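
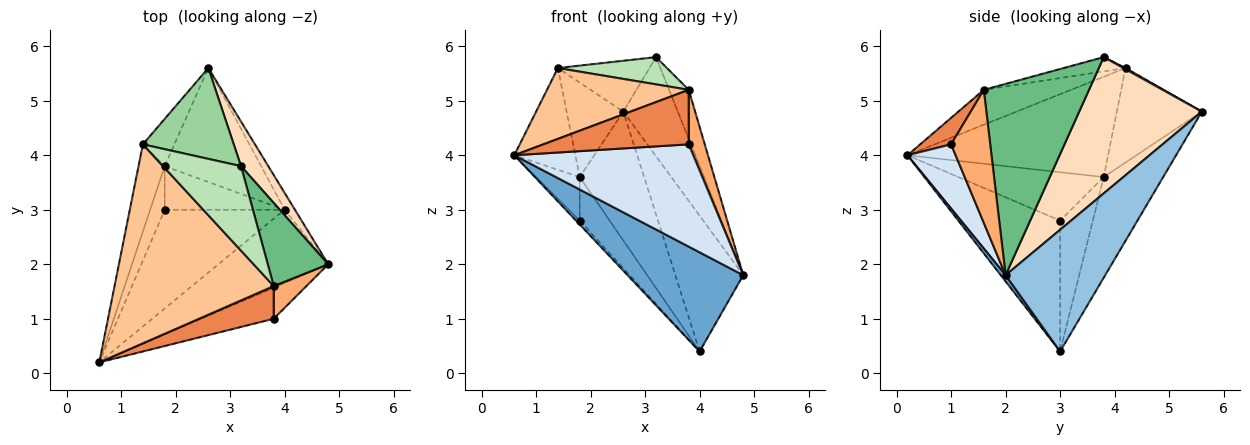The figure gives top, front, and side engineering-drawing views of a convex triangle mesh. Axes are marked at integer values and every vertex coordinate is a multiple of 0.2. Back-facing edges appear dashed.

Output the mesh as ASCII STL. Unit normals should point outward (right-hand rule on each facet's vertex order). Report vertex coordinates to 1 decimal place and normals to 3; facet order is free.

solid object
 facet normal 0.034 -0.804 -0.594
  outer loop
   vertex 4.0 3.0 0.4
   vertex 4.8 2.0 1.8
   vertex 0.6 0.2 4.0
  endloop
 endfacet
 facet normal 0.824 0.562 -0.070
  outer loop
   vertex 4.0 3.0 0.4
   vertex 2.6 5.6 4.8
   vertex 4.8 2.0 1.8
  endloop
 endfacet
 facet normal -0.737 0.026 -0.675
  outer loop
   vertex 1.8 3.0 2.8
   vertex 4.0 3.0 0.4
   vertex 0.6 0.2 4.0
  endloop
 endfacet
 facet normal 0.249 -0.926 -0.282
  outer loop
   vertex 3.8 1.0 4.2
   vertex 0.6 0.2 4.0
   vertex 4.8 2.0 1.8
  endloop
 endfacet
 facet normal 0.179 -0.844 0.506
  outer loop
   vertex 3.8 1.0 4.2
   vertex 3.8 1.6 5.2
   vertex 0.6 0.2 4.0
  endloop
 endfacet
 facet normal 0.902 -0.370 0.222
  outer loop
   vertex 3.8 1.0 4.2
   vertex 4.8 2.0 1.8
   vertex 3.8 1.6 5.2
  endloop
 endfacet
 facet normal -0.202 -0.329 0.923
  outer loop
   vertex 1.4 4.2 5.6
   vertex 0.6 0.2 4.0
   vertex 3.8 1.6 5.2
  endloop
 endfacet
 facet normal 0.899 0.400 0.180
  outer loop
   vertex 3.2 3.8 5.8
   vertex 4.8 2.0 1.8
   vertex 2.6 5.6 4.8
  endloop
 endfacet
 facet normal 0.939 0.175 0.297
  outer loop
   vertex 3.2 3.8 5.8
   vertex 3.8 1.6 5.2
   vertex 4.8 2.0 1.8
  endloop
 endfacet
 facet normal 0.012 0.489 0.872
  outer loop
   vertex 3.2 3.8 5.8
   vertex 2.6 5.6 4.8
   vertex 1.4 4.2 5.6
  endloop
 endfacet
 facet normal -0.171 -0.302 0.938
  outer loop
   vertex 3.2 3.8 5.8
   vertex 1.4 4.2 5.6
   vertex 3.8 1.6 5.2
  endloop
 endfacet
 facet normal -0.569 0.616 -0.545
  outer loop
   vertex 1.8 3.8 3.6
   vertex 2.6 5.6 4.8
   vertex 4.0 3.0 0.4
  endloop
 endfacet
 facet normal -0.611 0.560 -0.560
  outer loop
   vertex 1.8 3.8 3.6
   vertex 4.0 3.0 0.4
   vertex 1.8 3.0 2.8
  endloop
 endfacet
 facet normal -0.802 0.535 -0.267
  outer loop
   vertex 1.8 3.8 3.6
   vertex 1.4 4.2 5.6
   vertex 2.6 5.6 4.8
  endloop
 endfacet
 facet normal -0.921 0.276 -0.276
  outer loop
   vertex 1.8 3.8 3.6
   vertex 1.8 3.0 2.8
   vertex 0.6 0.2 4.0
  endloop
 endfacet
 facet normal -0.928 0.282 -0.242
  outer loop
   vertex 1.8 3.8 3.6
   vertex 0.6 0.2 4.0
   vertex 1.4 4.2 5.6
  endloop
 endfacet
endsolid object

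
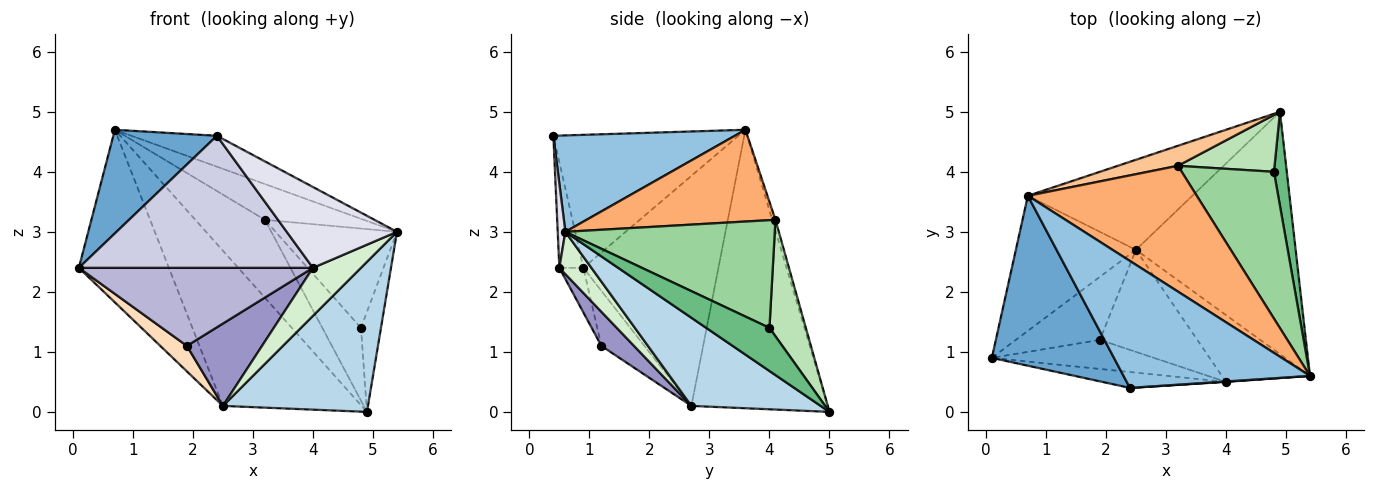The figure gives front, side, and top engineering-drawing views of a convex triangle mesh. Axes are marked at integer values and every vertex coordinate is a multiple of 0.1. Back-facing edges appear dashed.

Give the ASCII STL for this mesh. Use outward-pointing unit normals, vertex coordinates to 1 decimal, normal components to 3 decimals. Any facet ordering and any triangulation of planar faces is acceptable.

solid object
 facet normal -0.681 -0.381 0.625
  outer loop
   vertex 2.4 0.4 4.6
   vertex 0.7 3.6 4.7
   vertex 0.1 0.9 2.4
  endloop
 endfacet
 facet normal 0.449 0.211 0.868
  outer loop
   vertex 2.4 0.4 4.6
   vertex 5.4 0.6 3.0
   vertex 0.7 3.6 4.7
  endloop
 endfacet
 facet normal 0.425 -0.477 -0.770
  outer loop
   vertex 2.5 2.7 0.1
   vertex 4.9 5.0 0.0
   vertex 5.4 0.6 3.0
  endloop
 endfacet
 facet normal -0.763 0.509 -0.398
  outer loop
   vertex 2.5 2.7 0.1
   vertex 0.1 0.9 2.4
   vertex 0.7 3.6 4.7
  endloop
 endfacet
 facet normal -0.648 0.659 -0.382
  outer loop
   vertex 2.5 2.7 0.1
   vertex 0.7 3.6 4.7
   vertex 4.9 5.0 0.0
  endloop
 endfacet
 facet normal 0.463 0.242 0.853
  outer loop
   vertex 3.2 4.1 3.2
   vertex 0.7 3.6 4.7
   vertex 5.4 0.6 3.0
  endloop
 endfacet
 facet normal -0.044 0.968 0.249
  outer loop
   vertex 3.2 4.1 3.2
   vertex 4.9 5.0 0.0
   vertex 0.7 3.6 4.7
  endloop
 endfacet
 facet normal -0.519 -0.321 -0.792
  outer loop
   vertex 1.9 1.2 1.1
   vertex 0.1 0.9 2.4
   vertex 2.5 2.7 0.1
  endloop
 endfacet
 facet normal 0.917 0.290 0.273
  outer loop
   vertex 4.8 4.0 1.4
   vertex 5.4 0.6 3.0
   vertex 4.9 5.0 0.0
  endloop
 endfacet
 facet normal 0.695 0.403 0.595
  outer loop
   vertex 4.8 4.0 1.4
   vertex 3.2 4.1 3.2
   vertex 5.4 0.6 3.0
  endloop
 endfacet
 facet normal 0.596 0.633 0.495
  outer loop
   vertex 4.8 4.0 1.4
   vertex 4.9 5.0 0.0
   vertex 3.2 4.1 3.2
  endloop
 endfacet
 facet normal 0.363 -0.544 -0.757
  outer loop
   vertex 4.0 0.5 2.4
   vertex 2.5 2.7 0.1
   vertex 5.4 0.6 3.0
  endloop
 endfacet
 facet normal 0.263 -0.606 -0.751
  outer loop
   vertex 4.0 0.5 2.4
   vertex 1.9 1.2 1.1
   vertex 2.5 2.7 0.1
  endloop
 endfacet
 facet normal -0.096 -0.933 -0.348
  outer loop
   vertex 4.0 0.5 2.4
   vertex 0.1 0.9 2.4
   vertex 1.9 1.2 1.1
  endloop
 endfacet
 facet normal -0.101 -0.988 -0.119
  outer loop
   vertex 4.0 0.5 2.4
   vertex 2.4 0.4 4.6
   vertex 0.1 0.9 2.4
  endloop
 endfacet
 facet normal 0.069 -0.998 0.005
  outer loop
   vertex 4.0 0.5 2.4
   vertex 5.4 0.6 3.0
   vertex 2.4 0.4 4.6
  endloop
 endfacet
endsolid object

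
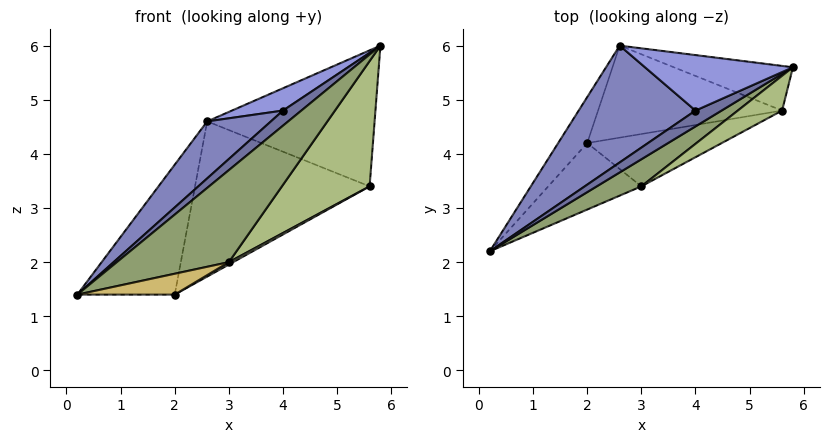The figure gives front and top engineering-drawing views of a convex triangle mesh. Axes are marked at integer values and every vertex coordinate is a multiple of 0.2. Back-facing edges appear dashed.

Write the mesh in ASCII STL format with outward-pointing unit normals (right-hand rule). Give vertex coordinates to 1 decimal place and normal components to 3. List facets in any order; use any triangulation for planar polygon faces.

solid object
 facet normal -0.174 -0.679 0.714
  outer loop
   vertex 4.0 4.8 4.8
   vertex 0.2 2.2 1.4
   vertex 5.8 5.6 6.0
  endloop
 endfacet
 facet normal -0.450 -0.391 0.803
  outer loop
   vertex 4.0 4.8 4.8
   vertex 2.6 6.0 4.6
   vertex 0.2 2.2 1.4
  endloop
 endfacet
 facet normal -0.412 -0.340 0.845
  outer loop
   vertex 4.0 4.8 4.8
   vertex 5.8 5.6 6.0
   vertex 2.6 6.0 4.6
  endloop
 endfacet
 facet normal 0.247 0.921 -0.302
  outer loop
   vertex 5.6 4.8 3.4
   vertex 2.6 6.0 4.6
   vertex 5.8 5.6 6.0
  endloop
 endfacet
 facet normal 0.331 -0.905 0.266
  outer loop
   vertex 3.0 3.4 2.0
   vertex 5.8 5.6 6.0
   vertex 0.2 2.2 1.4
  endloop
 endfacet
 facet normal 0.351 -0.902 0.251
  outer loop
   vertex 3.0 3.4 2.0
   vertex 5.6 4.8 3.4
   vertex 5.8 5.6 6.0
  endloop
 endfacet
 facet normal 0.139 0.852 -0.505
  outer loop
   vertex 2.0 4.2 1.4
   vertex 2.6 6.0 4.6
   vertex 5.6 4.8 3.4
  endloop
 endfacet
 facet normal 0.490 -0.040 -0.871
  outer loop
   vertex 2.0 4.2 1.4
   vertex 5.6 4.8 3.4
   vertex 3.0 3.4 2.0
  endloop
 endfacet
 facet normal -0.723 0.651 -0.231
  outer loop
   vertex 2.0 4.2 1.4
   vertex 0.2 2.2 1.4
   vertex 2.6 6.0 4.6
  endloop
 endfacet
 facet normal 0.316 -0.284 -0.905
  outer loop
   vertex 2.0 4.2 1.4
   vertex 3.0 3.4 2.0
   vertex 0.2 2.2 1.4
  endloop
 endfacet
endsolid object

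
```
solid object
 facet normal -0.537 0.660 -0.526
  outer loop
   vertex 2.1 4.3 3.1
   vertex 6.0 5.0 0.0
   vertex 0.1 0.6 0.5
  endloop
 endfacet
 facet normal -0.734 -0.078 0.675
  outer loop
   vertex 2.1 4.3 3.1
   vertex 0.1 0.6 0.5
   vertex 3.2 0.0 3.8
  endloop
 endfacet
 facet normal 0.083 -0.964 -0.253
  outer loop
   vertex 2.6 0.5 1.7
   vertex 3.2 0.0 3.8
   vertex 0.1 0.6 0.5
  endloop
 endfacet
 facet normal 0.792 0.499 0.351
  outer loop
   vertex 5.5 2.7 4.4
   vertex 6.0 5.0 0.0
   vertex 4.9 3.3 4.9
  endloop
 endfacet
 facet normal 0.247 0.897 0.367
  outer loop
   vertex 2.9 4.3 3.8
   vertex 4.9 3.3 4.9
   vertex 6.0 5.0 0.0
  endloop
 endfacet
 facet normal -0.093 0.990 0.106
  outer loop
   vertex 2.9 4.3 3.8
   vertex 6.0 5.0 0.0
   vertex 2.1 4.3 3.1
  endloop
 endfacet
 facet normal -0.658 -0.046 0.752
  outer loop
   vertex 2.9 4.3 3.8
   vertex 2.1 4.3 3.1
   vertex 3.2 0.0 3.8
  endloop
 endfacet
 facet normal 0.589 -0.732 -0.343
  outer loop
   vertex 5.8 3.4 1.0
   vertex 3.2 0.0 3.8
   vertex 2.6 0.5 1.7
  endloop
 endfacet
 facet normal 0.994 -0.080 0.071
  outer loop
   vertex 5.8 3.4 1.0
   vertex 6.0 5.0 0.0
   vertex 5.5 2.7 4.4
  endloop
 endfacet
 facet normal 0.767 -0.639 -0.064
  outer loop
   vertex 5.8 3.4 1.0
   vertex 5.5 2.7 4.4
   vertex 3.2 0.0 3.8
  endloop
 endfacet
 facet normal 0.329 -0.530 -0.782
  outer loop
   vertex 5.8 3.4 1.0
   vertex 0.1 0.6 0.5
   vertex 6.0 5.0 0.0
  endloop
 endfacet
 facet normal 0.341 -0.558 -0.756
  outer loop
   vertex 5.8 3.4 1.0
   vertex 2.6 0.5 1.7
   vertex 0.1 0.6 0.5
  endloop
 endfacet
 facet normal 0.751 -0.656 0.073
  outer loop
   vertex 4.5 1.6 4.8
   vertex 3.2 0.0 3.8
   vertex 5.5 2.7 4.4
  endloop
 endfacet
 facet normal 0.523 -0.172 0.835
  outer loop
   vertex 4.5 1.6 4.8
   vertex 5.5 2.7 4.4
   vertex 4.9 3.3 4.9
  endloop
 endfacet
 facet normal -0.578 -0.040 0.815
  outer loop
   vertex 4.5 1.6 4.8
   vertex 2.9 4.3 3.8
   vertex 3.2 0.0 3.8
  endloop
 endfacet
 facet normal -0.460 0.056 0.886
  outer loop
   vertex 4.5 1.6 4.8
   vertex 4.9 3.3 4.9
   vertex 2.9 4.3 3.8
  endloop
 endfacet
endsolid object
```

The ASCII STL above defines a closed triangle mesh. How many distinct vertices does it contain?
10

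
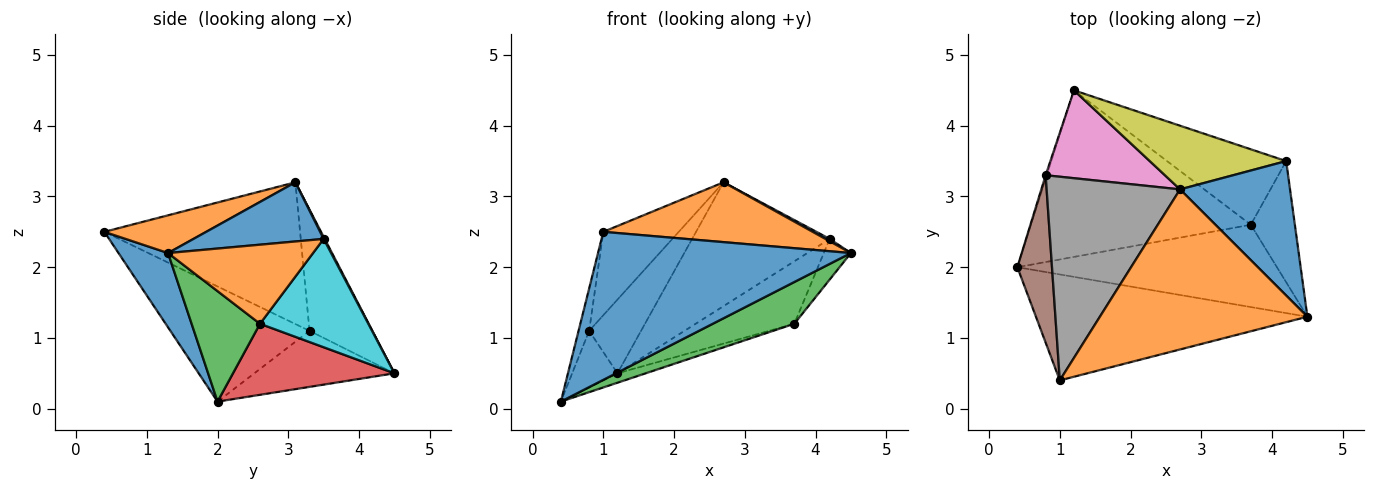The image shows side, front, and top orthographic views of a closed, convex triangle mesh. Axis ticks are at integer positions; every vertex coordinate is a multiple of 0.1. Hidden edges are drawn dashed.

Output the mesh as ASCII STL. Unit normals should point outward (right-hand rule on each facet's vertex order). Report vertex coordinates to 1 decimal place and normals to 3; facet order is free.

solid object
 facet normal 0.157 -0.803 -0.575
  outer loop
   vertex 1.0 0.4 2.5
   vertex 0.4 2.0 0.1
   vertex 4.5 1.3 2.2
  endloop
 endfacet
 facet normal 0.168 -0.345 0.923
  outer loop
   vertex 2.7 3.1 3.2
   vertex 1.0 0.4 2.5
   vertex 4.5 1.3 2.2
  endloop
 endfacet
 facet normal 0.355 -0.423 -0.834
  outer loop
   vertex 3.7 2.6 1.2
   vertex 4.5 1.3 2.2
   vertex 0.4 2.0 0.1
  endloop
 endfacet
 facet normal 0.307 0.054 -0.950
  outer loop
   vertex 3.7 2.6 1.2
   vertex 0.4 2.0 0.1
   vertex 1.2 4.5 0.5
  endloop
 endfacet
 facet normal -0.951 0.308 -0.019
  outer loop
   vertex 0.8 3.3 1.1
   vertex 1.2 4.5 0.5
   vertex 0.4 2.0 0.1
  endloop
 endfacet
 facet normal -0.955 0.073 0.287
  outer loop
   vertex 0.8 3.3 1.1
   vertex 0.4 2.0 0.1
   vertex 1.0 0.4 2.5
  endloop
 endfacet
 facet normal -0.615 0.507 0.604
  outer loop
   vertex 0.8 3.3 1.1
   vertex 2.7 3.1 3.2
   vertex 1.2 4.5 0.5
  endloop
 endfacet
 facet normal -0.701 0.270 0.660
  outer loop
   vertex 0.8 3.3 1.1
   vertex 1.0 0.4 2.5
   vertex 2.7 3.1 3.2
  endloop
 endfacet
 facet normal 0.007 0.889 0.457
  outer loop
   vertex 4.2 3.5 2.4
   vertex 1.2 4.5 0.5
   vertex 2.7 3.1 3.2
  endloop
 endfacet
 facet normal 0.574 0.522 -0.631
  outer loop
   vertex 4.2 3.5 2.4
   vertex 3.7 2.6 1.2
   vertex 1.2 4.5 0.5
  endloop
 endfacet
 facet normal 0.474 -0.015 0.881
  outer loop
   vertex 4.2 3.5 2.4
   vertex 2.7 3.1 3.2
   vertex 4.5 1.3 2.2
  endloop
 endfacet
 facet normal 0.862 0.161 -0.480
  outer loop
   vertex 4.2 3.5 2.4
   vertex 4.5 1.3 2.2
   vertex 3.7 2.6 1.2
  endloop
 endfacet
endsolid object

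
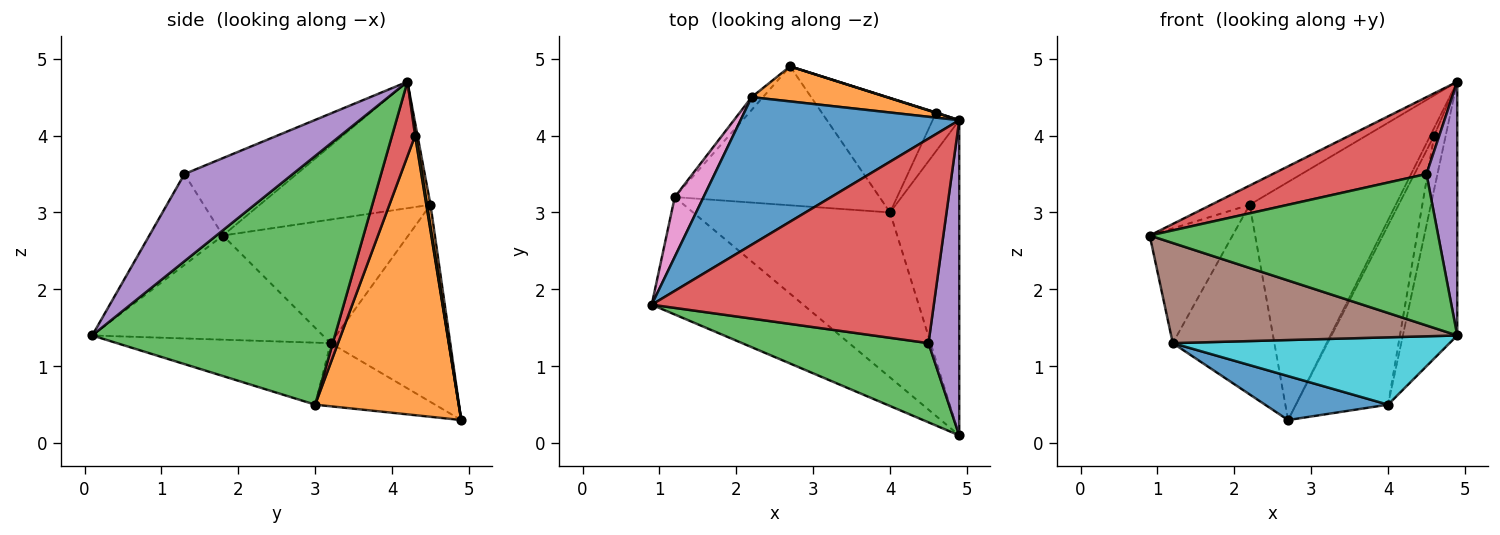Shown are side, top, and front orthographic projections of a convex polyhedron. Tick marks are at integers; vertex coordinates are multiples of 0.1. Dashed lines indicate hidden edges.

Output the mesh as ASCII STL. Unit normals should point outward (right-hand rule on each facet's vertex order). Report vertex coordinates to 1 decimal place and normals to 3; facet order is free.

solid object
 facet normal -0.497 0.112 0.860
  outer loop
   vertex 2.2 4.5 3.1
   vertex 0.9 1.8 2.7
   vertex 4.9 4.2 4.7
  endloop
 endfacet
 facet normal 0.024 0.989 0.146
  outer loop
   vertex 2.2 4.5 3.1
   vertex 4.9 4.2 4.7
   vertex 2.7 4.9 0.3
  endloop
 endfacet
 facet normal -0.220 -0.864 0.452
  outer loop
   vertex 4.5 1.3 3.5
   vertex 0.9 1.8 2.7
   vertex 4.9 0.1 1.4
  endloop
 endfacet
 facet normal -0.249 -0.341 0.907
  outer loop
   vertex 4.5 1.3 3.5
   vertex 4.9 4.2 4.7
   vertex 0.9 1.8 2.7
  endloop
 endfacet
 facet normal 0.911 -0.259 0.321
  outer loop
   vertex 4.5 1.3 3.5
   vertex 4.9 0.1 1.4
   vertex 4.9 4.2 4.7
  endloop
 endfacet
 facet normal -0.463 -0.575 -0.674
  outer loop
   vertex 1.2 3.2 1.3
   vertex 4.9 0.1 1.4
   vertex 0.9 1.8 2.7
  endloop
 endfacet
 facet normal -0.893 0.399 0.208
  outer loop
   vertex 1.2 3.2 1.3
   vertex 0.9 1.8 2.7
   vertex 2.2 4.5 3.1
  endloop
 endfacet
 facet normal -0.762 0.646 -0.044
  outer loop
   vertex 1.2 3.2 1.3
   vertex 2.2 4.5 3.1
   vertex 2.7 4.9 0.3
  endloop
 endfacet
 facet normal 0.221 0.974 0.044
  outer loop
   vertex 4.6 4.3 4.0
   vertex 2.7 4.9 0.3
   vertex 4.9 4.2 4.7
  endloop
 endfacet
 facet normal -0.280 -0.363 -0.889
  outer loop
   vertex 4.0 3.0 0.5
   vertex 4.9 0.1 1.4
   vertex 1.2 3.2 1.3
  endloop
 endfacet
 facet normal -0.282 -0.289 -0.915
  outer loop
   vertex 4.0 3.0 0.5
   vertex 1.2 3.2 1.3
   vertex 2.7 4.9 0.3
  endloop
 endfacet
 facet normal 0.796 0.510 -0.326
  outer loop
   vertex 4.0 3.0 0.5
   vertex 2.7 4.9 0.3
   vertex 4.6 4.3 4.0
  endloop
 endfacet
 facet normal 0.942 0.211 -0.262
  outer loop
   vertex 4.0 3.0 0.5
   vertex 4.9 4.2 4.7
   vertex 4.9 0.1 1.4
  endloop
 endfacet
 facet normal 0.852 0.426 -0.304
  outer loop
   vertex 4.0 3.0 0.5
   vertex 4.6 4.3 4.0
   vertex 4.9 4.2 4.7
  endloop
 endfacet
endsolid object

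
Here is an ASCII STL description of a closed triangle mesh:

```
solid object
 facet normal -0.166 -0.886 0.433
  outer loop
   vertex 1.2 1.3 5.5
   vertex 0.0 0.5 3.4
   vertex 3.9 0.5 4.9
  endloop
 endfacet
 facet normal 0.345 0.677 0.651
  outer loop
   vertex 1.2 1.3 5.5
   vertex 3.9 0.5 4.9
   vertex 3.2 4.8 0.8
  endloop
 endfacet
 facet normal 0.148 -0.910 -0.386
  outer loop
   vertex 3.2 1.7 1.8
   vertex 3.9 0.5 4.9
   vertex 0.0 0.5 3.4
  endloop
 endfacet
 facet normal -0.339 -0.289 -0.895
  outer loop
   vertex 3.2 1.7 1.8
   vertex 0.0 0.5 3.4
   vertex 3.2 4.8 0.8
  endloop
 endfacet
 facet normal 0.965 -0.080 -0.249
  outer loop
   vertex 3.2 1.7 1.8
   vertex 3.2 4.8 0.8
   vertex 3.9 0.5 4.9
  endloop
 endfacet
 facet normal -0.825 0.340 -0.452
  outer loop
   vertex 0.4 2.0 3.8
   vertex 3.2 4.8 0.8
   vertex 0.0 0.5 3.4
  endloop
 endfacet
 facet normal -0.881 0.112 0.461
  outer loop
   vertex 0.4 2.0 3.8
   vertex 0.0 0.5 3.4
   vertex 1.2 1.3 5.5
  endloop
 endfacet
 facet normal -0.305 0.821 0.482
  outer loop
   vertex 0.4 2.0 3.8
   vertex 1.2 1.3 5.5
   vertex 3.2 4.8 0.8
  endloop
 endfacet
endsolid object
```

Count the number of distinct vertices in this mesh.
6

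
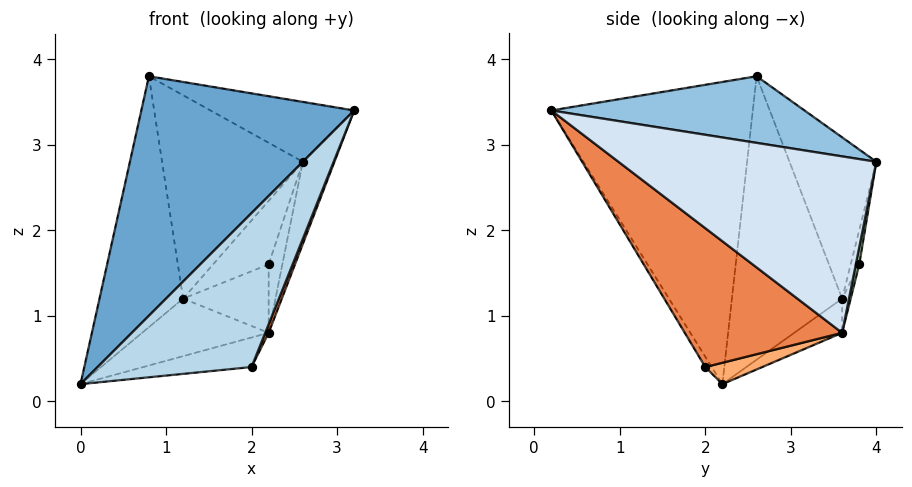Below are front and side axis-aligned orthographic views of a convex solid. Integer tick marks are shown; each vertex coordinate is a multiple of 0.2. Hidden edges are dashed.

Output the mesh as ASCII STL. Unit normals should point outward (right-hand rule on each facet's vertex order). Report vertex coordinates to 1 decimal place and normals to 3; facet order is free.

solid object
 facet normal -0.669 -0.707 0.227
  outer loop
   vertex 0.8 2.6 3.8
   vertex 0.0 2.2 0.2
   vertex 3.2 0.2 3.4
  endloop
 endfacet
 facet normal 0.352 0.200 0.914
  outer loop
   vertex 0.8 2.6 3.8
   vertex 3.2 0.2 3.4
   vertex 2.6 4.0 2.8
  endloop
 endfacet
 facet normal -0.036 -0.863 -0.504
  outer loop
   vertex 2.0 2.0 0.4
   vertex 3.2 0.2 3.4
   vertex 0.0 2.2 0.2
  endloop
 endfacet
 facet normal 0.969 0.119 -0.217
  outer loop
   vertex 2.2 3.6 0.8
   vertex 2.6 4.0 2.8
   vertex 3.2 0.2 3.4
  endloop
 endfacet
 facet normal 0.924 -0.020 -0.382
  outer loop
   vertex 2.2 3.6 0.8
   vertex 3.2 0.2 3.4
   vertex 2.0 2.0 0.4
  endloop
 endfacet
 facet normal 0.119 0.227 -0.967
  outer loop
   vertex 2.2 3.6 0.8
   vertex 2.0 2.0 0.4
   vertex 0.0 2.2 0.2
  endloop
 endfacet
 facet normal -0.510 0.826 0.239
  outer loop
   vertex 1.2 3.6 1.2
   vertex 0.8 2.6 3.8
   vertex 2.6 4.0 2.8
  endloop
 endfacet
 facet normal -0.265 0.700 -0.663
  outer loop
   vertex 1.2 3.6 1.2
   vertex 2.2 3.6 0.8
   vertex 0.0 2.2 0.2
  endloop
 endfacet
 facet normal -0.792 0.601 0.109
  outer loop
   vertex 1.2 3.6 1.2
   vertex 0.0 2.2 0.2
   vertex 0.8 2.6 3.8
  endloop
 endfacet
 facet normal 0.236 0.943 -0.236
  outer loop
   vertex 2.2 3.8 1.6
   vertex 2.6 4.0 2.8
   vertex 2.2 3.6 0.8
  endloop
 endfacet
 facet normal -0.151 0.982 -0.113
  outer loop
   vertex 2.2 3.8 1.6
   vertex 1.2 3.6 1.2
   vertex 2.6 4.0 2.8
  endloop
 endfacet
 facet normal -0.097 0.966 -0.241
  outer loop
   vertex 2.2 3.8 1.6
   vertex 2.2 3.6 0.8
   vertex 1.2 3.6 1.2
  endloop
 endfacet
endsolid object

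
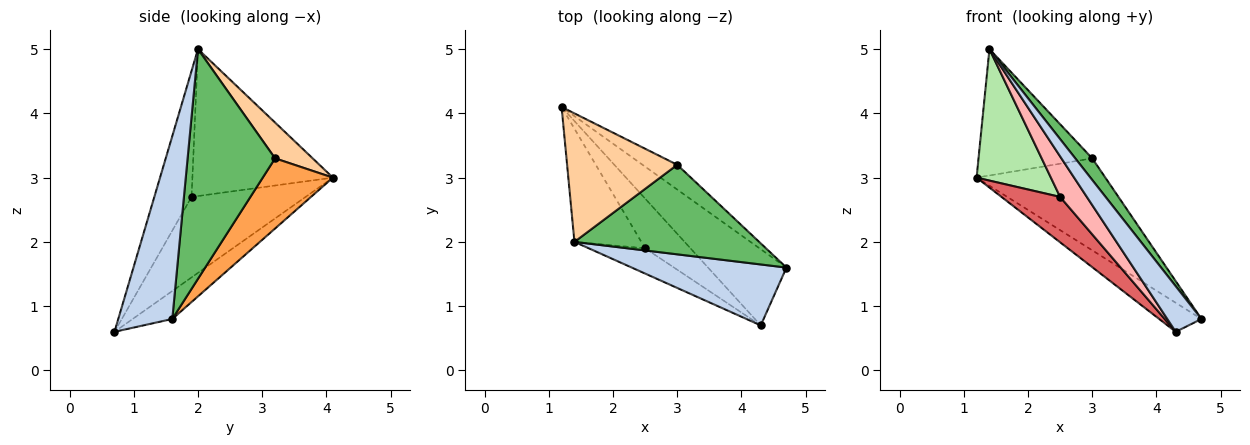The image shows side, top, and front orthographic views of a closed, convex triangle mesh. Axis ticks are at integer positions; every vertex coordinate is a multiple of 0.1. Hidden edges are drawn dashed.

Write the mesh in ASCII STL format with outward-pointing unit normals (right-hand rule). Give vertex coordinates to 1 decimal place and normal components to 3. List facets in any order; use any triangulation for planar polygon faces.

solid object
 facet normal -0.316 0.338 -0.887
  outer loop
   vertex 4.3 0.7 0.6
   vertex 1.2 4.1 3.0
   vertex 4.7 1.6 0.8
  endloop
 endfacet
 facet normal 0.688 -0.435 0.582
  outer loop
   vertex 4.3 0.7 0.6
   vertex 4.7 1.6 0.8
   vertex 1.4 2.0 5.0
  endloop
 endfacet
 facet normal 0.466 0.855 -0.230
  outer loop
   vertex 3.0 3.2 3.3
   vertex 4.7 1.6 0.8
   vertex 1.2 4.1 3.0
  endloop
 endfacet
 facet normal 0.226 0.683 0.695
  outer loop
   vertex 3.0 3.2 3.3
   vertex 1.2 4.1 3.0
   vertex 1.4 2.0 5.0
  endloop
 endfacet
 facet normal 0.771 -0.150 0.620
  outer loop
   vertex 3.0 3.2 3.3
   vertex 1.4 2.0 5.0
   vertex 4.7 1.6 0.8
  endloop
 endfacet
 facet normal -0.820 -0.434 -0.373
  outer loop
   vertex 2.5 1.9 2.7
   vertex 1.4 2.0 5.0
   vertex 1.2 4.1 3.0
  endloop
 endfacet
 facet normal -0.795 -0.409 -0.448
  outer loop
   vertex 2.5 1.9 2.7
   vertex 1.2 4.1 3.0
   vertex 4.3 0.7 0.6
  endloop
 endfacet
 facet normal -0.764 -0.548 -0.341
  outer loop
   vertex 2.5 1.9 2.7
   vertex 4.3 0.7 0.6
   vertex 1.4 2.0 5.0
  endloop
 endfacet
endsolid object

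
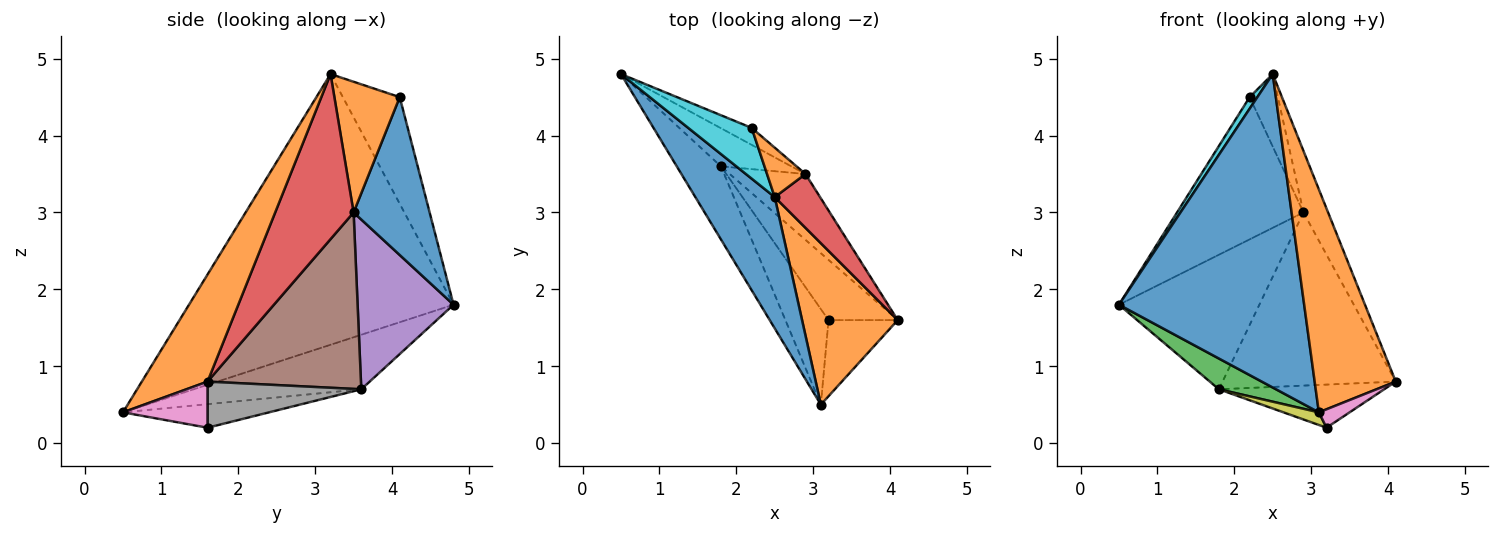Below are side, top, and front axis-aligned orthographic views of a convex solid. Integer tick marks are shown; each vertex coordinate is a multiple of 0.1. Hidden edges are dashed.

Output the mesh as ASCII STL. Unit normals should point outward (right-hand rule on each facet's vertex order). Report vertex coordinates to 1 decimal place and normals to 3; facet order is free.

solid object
 facet normal -0.797 -0.558 0.234
  outer loop
   vertex 2.5 3.2 4.8
   vertex 0.5 4.8 1.8
   vertex 3.1 0.5 0.4
  endloop
 endfacet
 facet normal 0.549 -0.677 0.490
  outer loop
   vertex 2.5 3.2 4.8
   vertex 3.1 0.5 0.4
   vertex 4.1 1.6 0.8
  endloop
 endfacet
 facet normal -0.751 -0.256 -0.608
  outer loop
   vertex 1.8 3.6 0.7
   vertex 3.1 0.5 0.4
   vertex 0.5 4.8 1.8
  endloop
 endfacet
 facet normal 0.923 0.290 0.253
  outer loop
   vertex 2.9 3.5 3.0
   vertex 2.5 3.2 4.8
   vertex 4.1 1.6 0.8
  endloop
 endfacet
 facet normal 0.549 0.804 -0.228
  outer loop
   vertex 2.9 3.5 3.0
   vertex 1.8 3.6 0.7
   vertex 0.5 4.8 1.8
  endloop
 endfacet
 facet normal 0.638 0.720 -0.274
  outer loop
   vertex 2.9 3.5 3.0
   vertex 4.1 1.6 0.8
   vertex 1.8 3.6 0.7
  endloop
 endfacet
 facet normal 0.544 -0.198 -0.816
  outer loop
   vertex 3.2 1.6 0.2
   vertex 4.1 1.6 0.8
   vertex 3.1 0.5 0.4
  endloop
 endfacet
 facet normal 0.476 0.512 -0.715
  outer loop
   vertex 3.2 1.6 0.2
   vertex 1.8 3.6 0.7
   vertex 4.1 1.6 0.8
  endloop
 endfacet
 facet normal -0.476 -0.115 -0.872
  outer loop
   vertex 3.2 1.6 0.2
   vertex 3.1 0.5 0.4
   vertex 1.8 3.6 0.7
  endloop
 endfacet
 facet normal -0.854 -0.115 0.508
  outer loop
   vertex 2.2 4.1 4.5
   vertex 0.5 4.8 1.8
   vertex 2.5 3.2 4.8
  endloop
 endfacet
 facet normal 0.513 0.853 -0.102
  outer loop
   vertex 2.2 4.1 4.5
   vertex 2.9 3.5 3.0
   vertex 0.5 4.8 1.8
  endloop
 endfacet
 facet normal 0.886 0.382 0.261
  outer loop
   vertex 2.2 4.1 4.5
   vertex 2.5 3.2 4.8
   vertex 2.9 3.5 3.0
  endloop
 endfacet
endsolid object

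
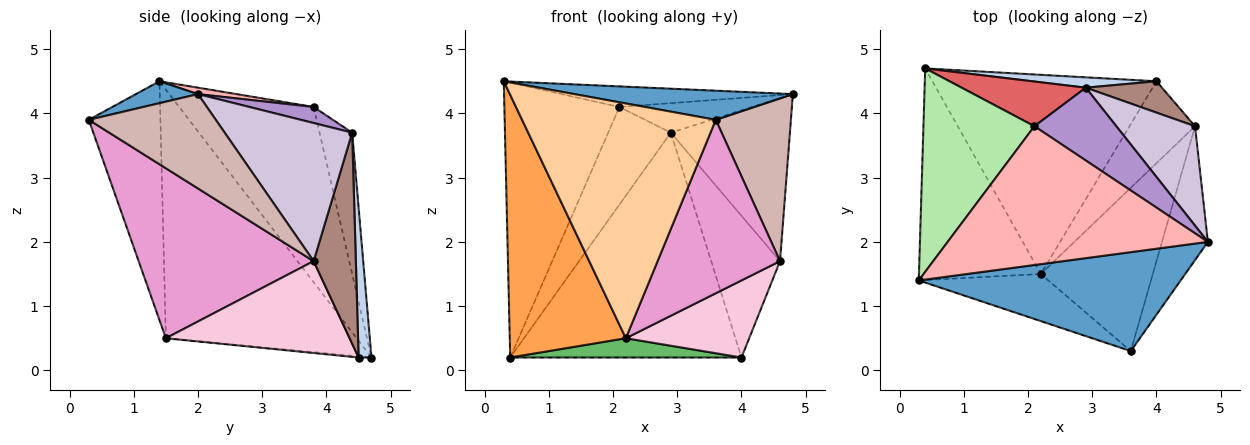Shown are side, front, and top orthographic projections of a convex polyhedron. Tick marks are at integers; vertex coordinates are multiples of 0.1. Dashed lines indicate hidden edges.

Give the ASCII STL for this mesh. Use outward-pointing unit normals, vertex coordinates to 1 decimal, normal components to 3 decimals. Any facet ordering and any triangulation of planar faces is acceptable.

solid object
 facet normal 0.080 -0.281 0.956
  outer loop
   vertex 3.6 0.3 3.9
   vertex 4.8 2.0 4.3
   vertex 0.3 1.4 4.5
  endloop
 endfacet
 facet normal 0.055 0.997 0.046
  outer loop
   vertex 2.9 4.4 3.7
   vertex 4.0 4.5 0.2
   vertex 0.4 4.7 0.2
  endloop
 endfacet
 facet normal -0.788 -0.479 -0.386
  outer loop
   vertex 2.2 1.5 0.5
   vertex 0.3 1.4 4.5
   vertex 0.4 4.7 0.2
  endloop
 endfacet
 facet normal -0.341 -0.922 -0.185
  outer loop
   vertex 2.2 1.5 0.5
   vertex 3.6 0.3 3.9
   vertex 0.3 1.4 4.5
  endloop
 endfacet
 facet normal -0.005 -0.096 -0.995
  outer loop
   vertex 2.2 1.5 0.5
   vertex 0.4 4.7 0.2
   vertex 4.0 4.5 0.2
  endloop
 endfacet
 facet normal -0.685 0.586 0.434
  outer loop
   vertex 2.1 3.8 4.1
   vertex 0.4 4.7 0.2
   vertex 0.3 1.4 4.5
  endloop
 endfacet
 facet normal -0.428 0.822 0.376
  outer loop
   vertex 2.1 3.8 4.1
   vertex 2.9 4.4 3.7
   vertex 0.4 4.7 0.2
  endloop
 endfacet
 facet normal 0.024 0.147 0.989
  outer loop
   vertex 2.1 3.8 4.1
   vertex 0.3 1.4 4.5
   vertex 4.8 2.0 4.3
  endloop
 endfacet
 facet normal 0.179 0.370 0.912
  outer loop
   vertex 2.1 3.8 4.1
   vertex 4.8 2.0 4.3
   vertex 2.9 4.4 3.7
  endloop
 endfacet
 facet normal 0.675 0.630 0.384
  outer loop
   vertex 4.6 3.8 1.7
   vertex 2.9 4.4 3.7
   vertex 4.8 2.0 4.3
  endloop
 endfacet
 facet normal 0.514 0.838 0.185
  outer loop
   vertex 4.6 3.8 1.7
   vertex 4.0 4.5 0.2
   vertex 2.9 4.4 3.7
  endloop
 endfacet
 facet normal 0.794 -0.470 -0.386
  outer loop
   vertex 4.6 3.8 1.7
   vertex 4.8 2.0 4.3
   vertex 3.6 0.3 3.9
  endloop
 endfacet
 facet normal 0.721 -0.505 -0.475
  outer loop
   vertex 4.6 3.8 1.7
   vertex 3.6 0.3 3.9
   vertex 2.2 1.5 0.5
  endloop
 endfacet
 facet normal 0.714 -0.480 -0.510
  outer loop
   vertex 4.6 3.8 1.7
   vertex 2.2 1.5 0.5
   vertex 4.0 4.5 0.2
  endloop
 endfacet
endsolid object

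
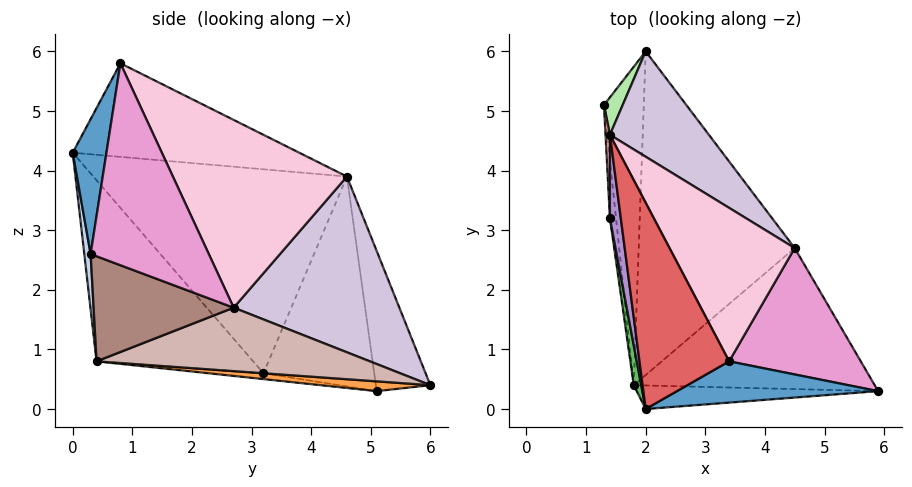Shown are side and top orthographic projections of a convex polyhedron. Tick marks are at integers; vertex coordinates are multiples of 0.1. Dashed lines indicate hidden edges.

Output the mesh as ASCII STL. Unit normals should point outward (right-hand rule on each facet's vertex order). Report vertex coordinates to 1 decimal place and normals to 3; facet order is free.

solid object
 facet normal 0.205 -0.930 0.305
  outer loop
   vertex 3.4 0.8 5.8
   vertex 2.0 0.0 4.3
   vertex 5.9 0.3 2.6
  endloop
 endfacet
 facet normal 0.026 -0.993 -0.115
  outer loop
   vertex 1.8 0.4 0.8
   vertex 5.9 0.3 2.6
   vertex 2.0 0.0 4.3
  endloop
 endfacet
 facet normal 0.238 -0.078 -0.968
  outer loop
   vertex 2.0 6.0 0.4
   vertex 1.8 0.4 0.8
   vertex 1.3 5.1 0.3
  endloop
 endfacet
 facet normal -0.684 -0.149 -0.714
  outer loop
   vertex 1.4 3.2 0.6
   vertex 1.3 5.1 0.3
   vertex 1.8 0.4 0.8
  endloop
 endfacet
 facet normal -0.990 -0.138 0.041
  outer loop
   vertex 1.4 3.2 0.6
   vertex 1.8 0.4 0.8
   vertex 2.0 0.0 4.3
  endloop
 endfacet
 facet normal -0.791 0.603 0.106
  outer loop
   vertex 1.4 4.6 3.9
   vertex 2.0 6.0 0.4
   vertex 1.3 5.1 0.3
  endloop
 endfacet
 facet normal -0.722 -0.034 0.692
  outer loop
   vertex 1.4 4.6 3.9
   vertex 2.0 0.0 4.3
   vertex 3.4 0.8 5.8
  endloop
 endfacet
 facet normal -0.999 -0.049 0.021
  outer loop
   vertex 1.4 4.6 3.9
   vertex 1.3 5.1 0.3
   vertex 1.4 3.2 0.6
  endloop
 endfacet
 facet normal -0.991 -0.125 0.053
  outer loop
   vertex 1.4 4.6 3.9
   vertex 1.4 3.2 0.6
   vertex 2.0 0.0 4.3
  endloop
 endfacet
 facet normal 0.663 0.649 0.373
  outer loop
   vertex 4.5 2.7 1.7
   vertex 2.0 6.0 0.4
   vertex 1.4 4.6 3.9
  endloop
 endfacet
 facet normal 0.397 -0.110 -0.911
  outer loop
   vertex 4.5 2.7 1.7
   vertex 5.9 0.3 2.6
   vertex 1.8 0.4 0.8
  endloop
 endfacet
 facet normal 0.375 -0.079 -0.923
  outer loop
   vertex 4.5 2.7 1.7
   vertex 1.8 0.4 0.8
   vertex 2.0 6.0 0.4
  endloop
 endfacet
 facet normal 0.688 0.570 0.449
  outer loop
   vertex 4.5 2.7 1.7
   vertex 3.4 0.8 5.8
   vertex 5.9 0.3 2.6
  endloop
 endfacet
 facet normal 0.677 0.582 0.451
  outer loop
   vertex 4.5 2.7 1.7
   vertex 1.4 4.6 3.9
   vertex 3.4 0.8 5.8
  endloop
 endfacet
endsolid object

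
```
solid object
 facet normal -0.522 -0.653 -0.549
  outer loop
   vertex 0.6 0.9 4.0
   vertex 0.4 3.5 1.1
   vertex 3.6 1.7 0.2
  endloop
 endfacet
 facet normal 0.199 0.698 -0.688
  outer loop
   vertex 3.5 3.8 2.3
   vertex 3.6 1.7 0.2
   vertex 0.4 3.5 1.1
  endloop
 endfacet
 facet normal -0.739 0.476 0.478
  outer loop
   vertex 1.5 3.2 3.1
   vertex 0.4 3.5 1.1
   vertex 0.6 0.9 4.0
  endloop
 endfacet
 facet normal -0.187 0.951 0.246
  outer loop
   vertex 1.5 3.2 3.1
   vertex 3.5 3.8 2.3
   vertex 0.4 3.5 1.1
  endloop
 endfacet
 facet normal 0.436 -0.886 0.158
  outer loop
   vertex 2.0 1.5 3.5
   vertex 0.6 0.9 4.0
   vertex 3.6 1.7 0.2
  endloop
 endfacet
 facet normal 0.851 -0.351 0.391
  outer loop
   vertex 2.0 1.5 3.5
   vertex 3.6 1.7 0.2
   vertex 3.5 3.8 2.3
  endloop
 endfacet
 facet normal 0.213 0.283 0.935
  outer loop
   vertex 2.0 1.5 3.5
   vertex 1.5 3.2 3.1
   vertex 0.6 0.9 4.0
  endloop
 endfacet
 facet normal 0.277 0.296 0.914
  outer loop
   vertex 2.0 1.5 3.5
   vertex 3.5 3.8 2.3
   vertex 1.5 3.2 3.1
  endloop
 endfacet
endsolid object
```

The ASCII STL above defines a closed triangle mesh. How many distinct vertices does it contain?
6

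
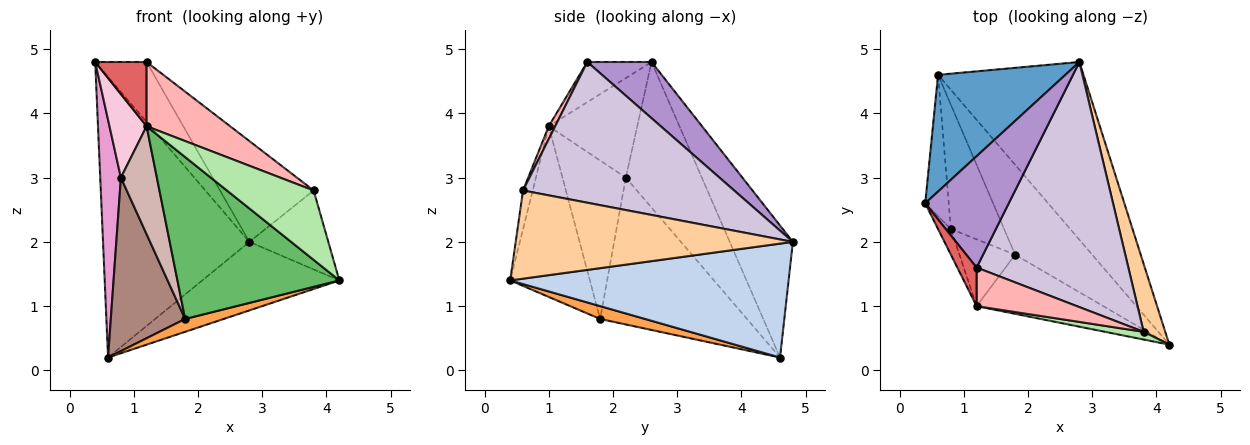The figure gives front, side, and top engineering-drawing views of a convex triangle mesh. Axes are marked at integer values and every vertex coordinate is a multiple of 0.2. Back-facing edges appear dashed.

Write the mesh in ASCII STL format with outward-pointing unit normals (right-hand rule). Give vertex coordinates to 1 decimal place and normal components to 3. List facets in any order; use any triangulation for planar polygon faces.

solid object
 facet normal -0.370 0.858 0.357
  outer loop
   vertex 0.6 4.6 0.2
   vertex 0.4 2.6 4.8
   vertex 2.8 4.8 2.0
  endloop
 endfacet
 facet normal 0.590 0.290 -0.753
  outer loop
   vertex 0.6 4.6 0.2
   vertex 2.8 4.8 2.0
   vertex 4.2 0.4 1.4
  endloop
 endfacet
 facet normal 0.163 -0.140 -0.977
  outer loop
   vertex 1.8 1.8 0.8
   vertex 0.6 4.6 0.2
   vertex 4.2 0.4 1.4
  endloop
 endfacet
 facet normal 0.936 0.267 0.229
  outer loop
   vertex 3.8 0.6 2.8
   vertex 4.2 0.4 1.4
   vertex 2.8 4.8 2.0
  endloop
 endfacet
 facet normal -0.420 -0.853 -0.311
  outer loop
   vertex 1.2 1.0 3.8
   vertex 1.8 1.8 0.8
   vertex 4.2 0.4 1.4
  endloop
 endfacet
 facet normal -0.110 -0.988 0.110
  outer loop
   vertex 1.2 1.0 3.8
   vertex 4.2 0.4 1.4
   vertex 3.8 0.6 2.8
  endloop
 endfacet
 facet normal -0.731 -0.585 0.351
  outer loop
   vertex 1.2 1.6 4.8
   vertex 0.4 2.6 4.8
   vertex 1.2 1.0 3.8
  endloop
 endfacet
 facet normal 0.066 -0.856 0.513
  outer loop
   vertex 1.2 1.6 4.8
   vertex 1.2 1.0 3.8
   vertex 3.8 0.6 2.8
  endloop
 endfacet
 facet normal 0.510 0.408 0.757
  outer loop
   vertex 1.2 1.6 4.8
   vertex 2.8 4.8 2.0
   vertex 0.4 2.6 4.8
  endloop
 endfacet
 facet normal 0.651 0.289 0.702
  outer loop
   vertex 1.2 1.6 4.8
   vertex 3.8 0.6 2.8
   vertex 2.8 4.8 2.0
  endloop
 endfacet
 facet normal -0.849 -0.430 -0.308
  outer loop
   vertex 0.8 2.2 3.0
   vertex 0.6 4.6 0.2
   vertex 1.8 1.8 0.8
  endloop
 endfacet
 facet normal -0.832 -0.472 -0.292
  outer loop
   vertex 0.8 2.2 3.0
   vertex 1.8 1.8 0.8
   vertex 1.2 1.0 3.8
  endloop
 endfacet
 facet normal -0.953 -0.259 -0.154
  outer loop
   vertex 0.8 2.2 3.0
   vertex 0.4 2.6 4.8
   vertex 0.6 4.6 0.2
  endloop
 endfacet
 facet normal -0.916 -0.384 -0.118
  outer loop
   vertex 0.8 2.2 3.0
   vertex 1.2 1.0 3.8
   vertex 0.4 2.6 4.8
  endloop
 endfacet
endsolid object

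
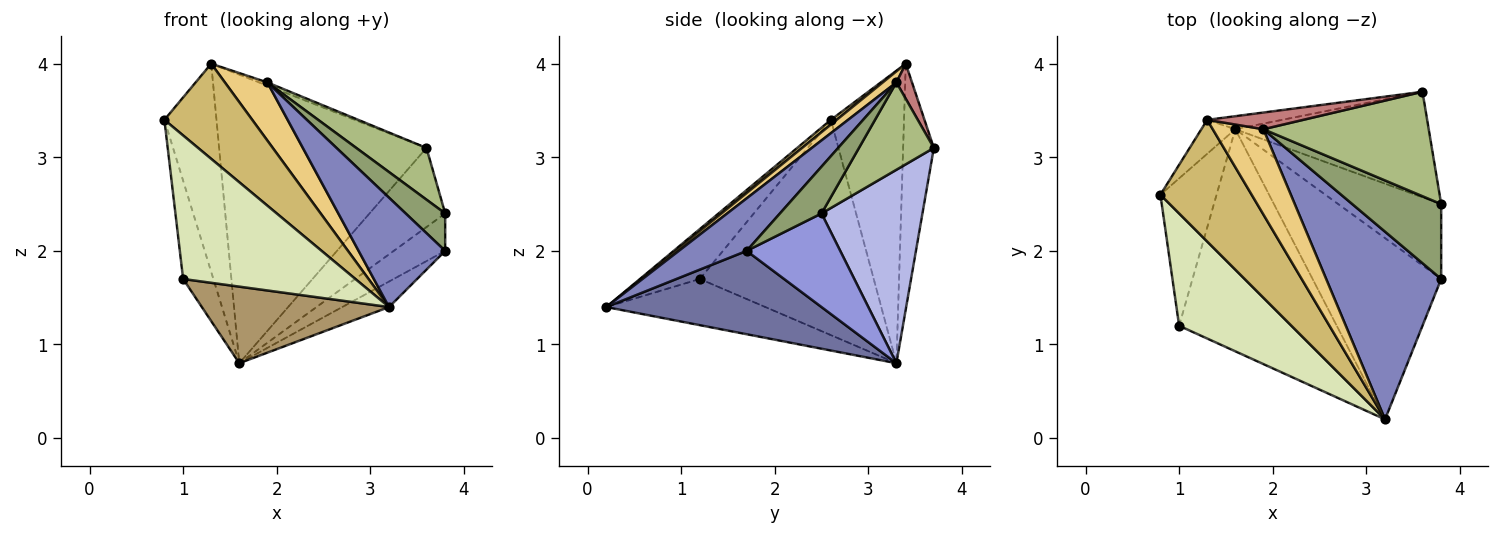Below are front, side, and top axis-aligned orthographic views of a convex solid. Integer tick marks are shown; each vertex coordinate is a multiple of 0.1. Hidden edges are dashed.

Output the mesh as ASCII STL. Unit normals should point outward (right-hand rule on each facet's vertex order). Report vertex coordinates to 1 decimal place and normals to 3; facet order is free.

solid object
 facet normal 0.540 0.117 -0.833
  outer loop
   vertex 3.2 0.2 1.4
   vertex 1.6 3.3 0.8
   vertex 3.8 1.7 2.0
  endloop
 endfacet
 facet normal 0.367 -0.468 0.804
  outer loop
   vertex 1.9 3.3 3.8
   vertex 3.2 0.2 1.4
   vertex 3.8 1.7 2.0
  endloop
 endfacet
 facet normal 0.631 0.347 -0.694
  outer loop
   vertex 3.8 2.5 2.4
   vertex 3.8 1.7 2.0
   vertex 1.6 3.3 0.8
  endloop
 endfacet
 facet normal 0.625 0.469 -0.625
  outer loop
   vertex 3.8 2.5 2.4
   vertex 1.6 3.3 0.8
   vertex 3.6 3.7 3.1
  endloop
 endfacet
 facet normal 0.426 -0.405 0.809
  outer loop
   vertex 3.8 2.5 2.4
   vertex 1.9 3.3 3.8
   vertex 3.8 1.7 2.0
  endloop
 endfacet
 facet normal 0.428 -0.401 0.810
  outer loop
   vertex 3.8 2.5 2.4
   vertex 3.6 3.7 3.1
   vertex 1.9 3.3 3.8
  endloop
 endfacet
 facet normal -0.954 0.166 -0.249
  outer loop
   vertex 1.0 1.2 1.7
   vertex 0.8 2.6 3.4
   vertex 1.6 3.3 0.8
  endloop
 endfacet
 facet normal -0.264 -0.760 0.594
  outer loop
   vertex 1.0 1.2 1.7
   vertex 3.2 0.2 1.4
   vertex 0.8 2.6 3.4
  endloop
 endfacet
 facet normal -0.267 -0.314 -0.911
  outer loop
   vertex 1.0 1.2 1.7
   vertex 1.6 3.3 0.8
   vertex 3.2 0.2 1.4
  endloop
 endfacet
 facet normal 0.040 -0.616 0.787
  outer loop
   vertex 1.3 3.4 4.0
   vertex 0.8 2.6 3.4
   vertex 3.2 0.2 1.4
  endloop
 endfacet
 facet normal 0.179 -0.554 0.813
  outer loop
   vertex 1.3 3.4 4.0
   vertex 3.2 0.2 1.4
   vertex 1.9 3.3 3.8
  endloop
 endfacet
 facet normal -0.811 0.577 -0.094
  outer loop
   vertex 1.3 3.4 4.0
   vertex 1.6 3.3 0.8
   vertex 0.8 2.6 3.4
  endloop
 endfacet
 facet normal -0.146 0.988 -0.045
  outer loop
   vertex 1.3 3.4 4.0
   vertex 3.6 3.7 3.1
   vertex 1.6 3.3 0.8
  endloop
 endfacet
 facet normal 0.338 0.180 0.924
  outer loop
   vertex 1.3 3.4 4.0
   vertex 1.9 3.3 3.8
   vertex 3.6 3.7 3.1
  endloop
 endfacet
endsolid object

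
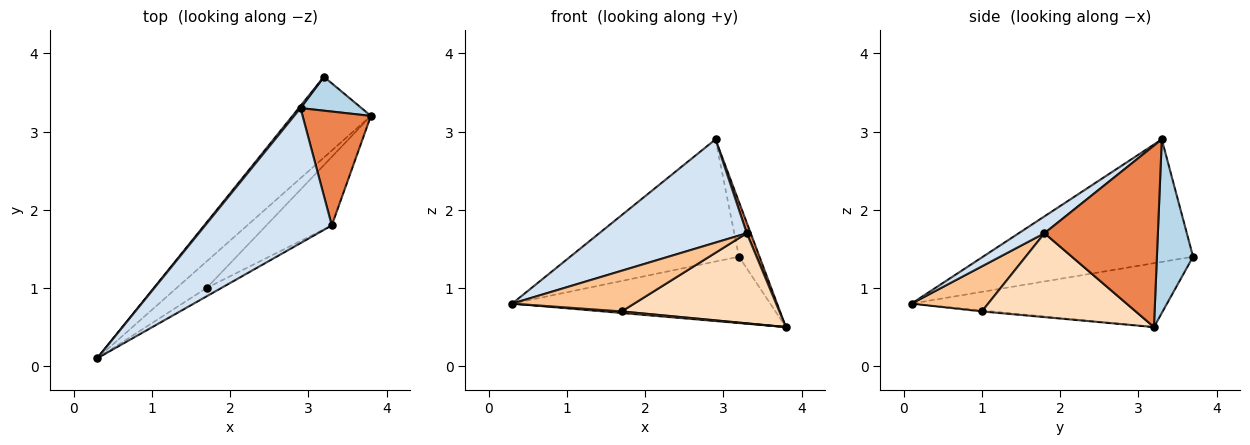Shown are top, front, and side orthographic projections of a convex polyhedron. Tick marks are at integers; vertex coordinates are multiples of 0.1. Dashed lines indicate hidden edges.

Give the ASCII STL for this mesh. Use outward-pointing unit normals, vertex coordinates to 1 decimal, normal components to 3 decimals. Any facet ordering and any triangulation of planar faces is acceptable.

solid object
 facet normal -0.532 0.538 -0.654
  outer loop
   vertex 3.2 3.7 1.4
   vertex 3.8 3.2 0.5
   vertex 0.3 0.1 0.8
  endloop
 endfacet
 facet normal -0.780 0.626 0.011
  outer loop
   vertex 2.9 3.3 2.9
   vertex 3.2 3.7 1.4
   vertex 0.3 0.1 0.8
  endloop
 endfacet
 facet normal 0.832 0.472 0.292
  outer loop
   vertex 2.9 3.3 2.9
   vertex 3.8 3.2 0.5
   vertex 3.2 3.7 1.4
  endloop
 endfacet
 facet normal 0.105 -0.604 0.790
  outer loop
   vertex 3.3 1.8 1.7
   vertex 2.9 3.3 2.9
   vertex 0.3 0.1 0.8
  endloop
 endfacet
 facet normal 0.935 -0.032 0.352
  outer loop
   vertex 3.3 1.8 1.7
   vertex 3.8 3.2 0.5
   vertex 2.9 3.3 2.9
  endloop
 endfacet
 facet normal -0.034 -0.059 -0.998
  outer loop
   vertex 1.7 1.0 0.7
   vertex 0.3 0.1 0.8
   vertex 3.8 3.2 0.5
  endloop
 endfacet
 facet normal 0.524 -0.834 -0.171
  outer loop
   vertex 1.7 1.0 0.7
   vertex 3.3 1.8 1.7
   vertex 0.3 0.1 0.8
  endloop
 endfacet
 facet normal 0.613 -0.629 -0.478
  outer loop
   vertex 1.7 1.0 0.7
   vertex 3.8 3.2 0.5
   vertex 3.3 1.8 1.7
  endloop
 endfacet
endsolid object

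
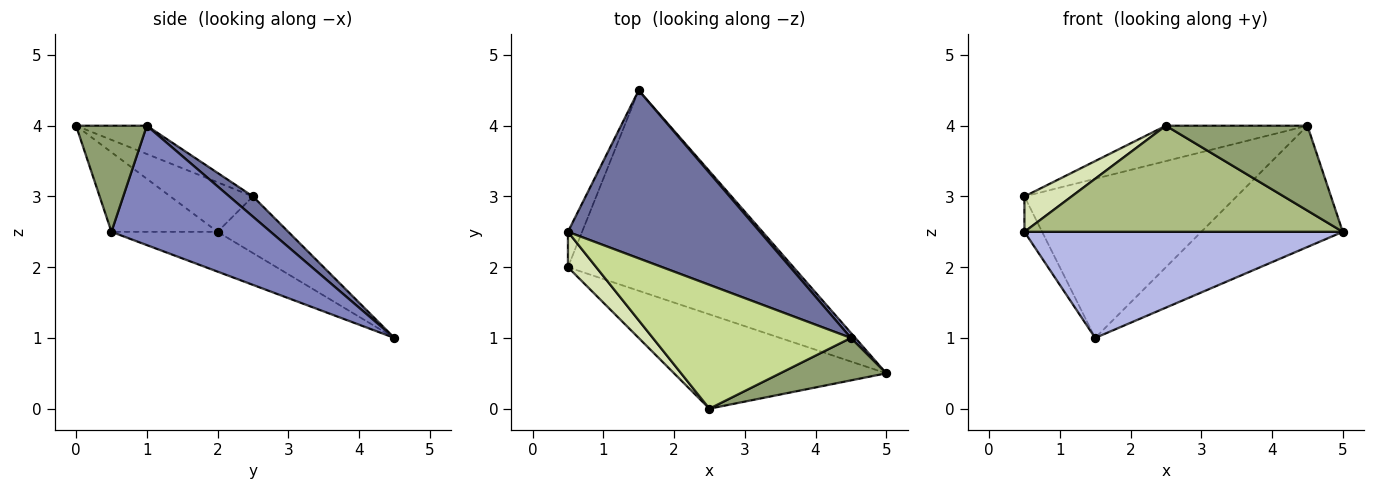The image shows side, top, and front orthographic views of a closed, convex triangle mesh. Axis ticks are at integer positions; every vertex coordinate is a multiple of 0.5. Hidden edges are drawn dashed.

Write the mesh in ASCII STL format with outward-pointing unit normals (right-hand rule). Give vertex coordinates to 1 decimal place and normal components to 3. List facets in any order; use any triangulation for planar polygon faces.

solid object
 facet normal 0.076 0.686 0.724
  outer loop
   vertex 4.5 1.0 4.0
   vertex 1.5 4.5 1.0
   vertex 0.5 2.5 3.0
  endloop
 endfacet
 facet normal 0.747 0.664 0.028
  outer loop
   vertex 4.5 1.0 4.0
   vertex 5.0 0.5 2.5
   vertex 1.5 4.5 1.0
  endloop
 endfacet
 facet normal -0.943 0.236 -0.236
  outer loop
   vertex 0.5 2.0 2.5
   vertex 0.5 2.5 3.0
   vertex 1.5 4.5 1.0
  endloop
 endfacet
 facet normal -0.154 -0.462 -0.873
  outer loop
   vertex 0.5 2.0 2.5
   vertex 1.5 4.5 1.0
   vertex 5.0 0.5 2.5
  endloop
 endfacet
 facet normal 0.408 -0.816 0.408
  outer loop
   vertex 2.5 0.0 4.0
   vertex 5.0 0.5 2.5
   vertex 4.5 1.0 4.0
  endloop
 endfacet
 facet normal -0.242 -0.725 -0.645
  outer loop
   vertex 2.5 0.0 4.0
   vertex 0.5 2.0 2.5
   vertex 5.0 0.5 2.5
  endloop
 endfacet
 facet normal -0.136 0.272 0.953
  outer loop
   vertex 2.5 0.0 4.0
   vertex 4.5 1.0 4.0
   vertex 0.5 2.5 3.0
  endloop
 endfacet
 facet normal -0.778 -0.444 0.444
  outer loop
   vertex 2.5 0.0 4.0
   vertex 0.5 2.5 3.0
   vertex 0.5 2.0 2.5
  endloop
 endfacet
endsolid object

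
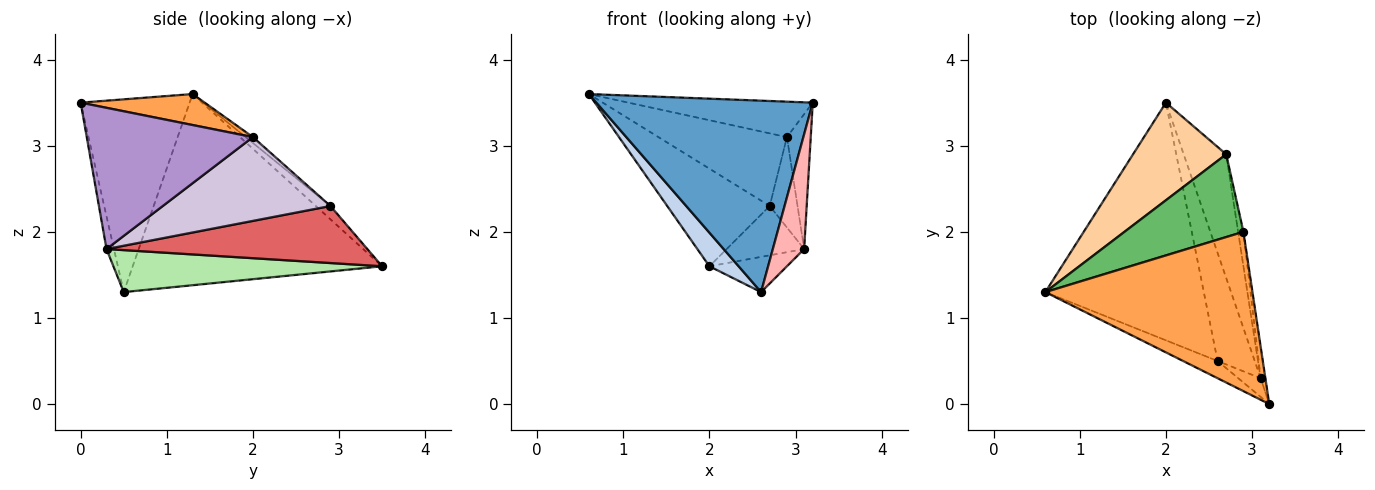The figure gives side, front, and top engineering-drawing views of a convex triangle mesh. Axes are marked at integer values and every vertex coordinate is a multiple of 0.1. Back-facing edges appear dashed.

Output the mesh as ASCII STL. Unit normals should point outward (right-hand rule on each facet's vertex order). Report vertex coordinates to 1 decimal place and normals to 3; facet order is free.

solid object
 facet normal -0.448 -0.890 -0.080
  outer loop
   vertex 2.6 0.5 1.3
   vertex 3.2 0.0 3.5
   vertex 0.6 1.3 3.6
  endloop
 endfacet
 facet normal -0.767 -0.090 -0.636
  outer loop
   vertex 2.6 0.5 1.3
   vertex 0.6 1.3 3.6
   vertex 2.0 3.5 1.6
  endloop
 endfacet
 facet normal 0.145 0.215 0.966
  outer loop
   vertex 2.9 2.0 3.1
   vertex 0.6 1.3 3.6
   vertex 3.2 0.0 3.5
  endloop
 endfacet
 facet normal -0.101 0.704 0.704
  outer loop
   vertex 2.7 2.9 2.3
   vertex 2.0 3.5 1.6
   vertex 0.6 1.3 3.6
  endloop
 endfacet
 facet normal -0.037 0.659 0.751
  outer loop
   vertex 2.7 2.9 2.3
   vertex 0.6 1.3 3.6
   vertex 2.9 2.0 3.1
  endloop
 endfacet
 facet normal 0.732 0.211 -0.648
  outer loop
   vertex 3.1 0.3 1.8
   vertex 2.6 0.5 1.3
   vertex 2.0 3.5 1.6
  endloop
 endfacet
 facet normal 0.780 0.232 -0.581
  outer loop
   vertex 3.1 0.3 1.8
   vertex 2.0 3.5 1.6
   vertex 2.7 2.9 2.3
  endloop
 endfacet
 facet normal -0.228 -0.961 -0.156
  outer loop
   vertex 3.1 0.3 1.8
   vertex 3.2 0.0 3.5
   vertex 2.6 0.5 1.3
  endloop
 endfacet
 facet normal 0.989 0.142 -0.033
  outer loop
   vertex 3.1 0.3 1.8
   vertex 2.9 2.0 3.1
   vertex 3.2 0.0 3.5
  endloop
 endfacet
 facet normal 0.985 0.163 -0.062
  outer loop
   vertex 3.1 0.3 1.8
   vertex 2.7 2.9 2.3
   vertex 2.9 2.0 3.1
  endloop
 endfacet
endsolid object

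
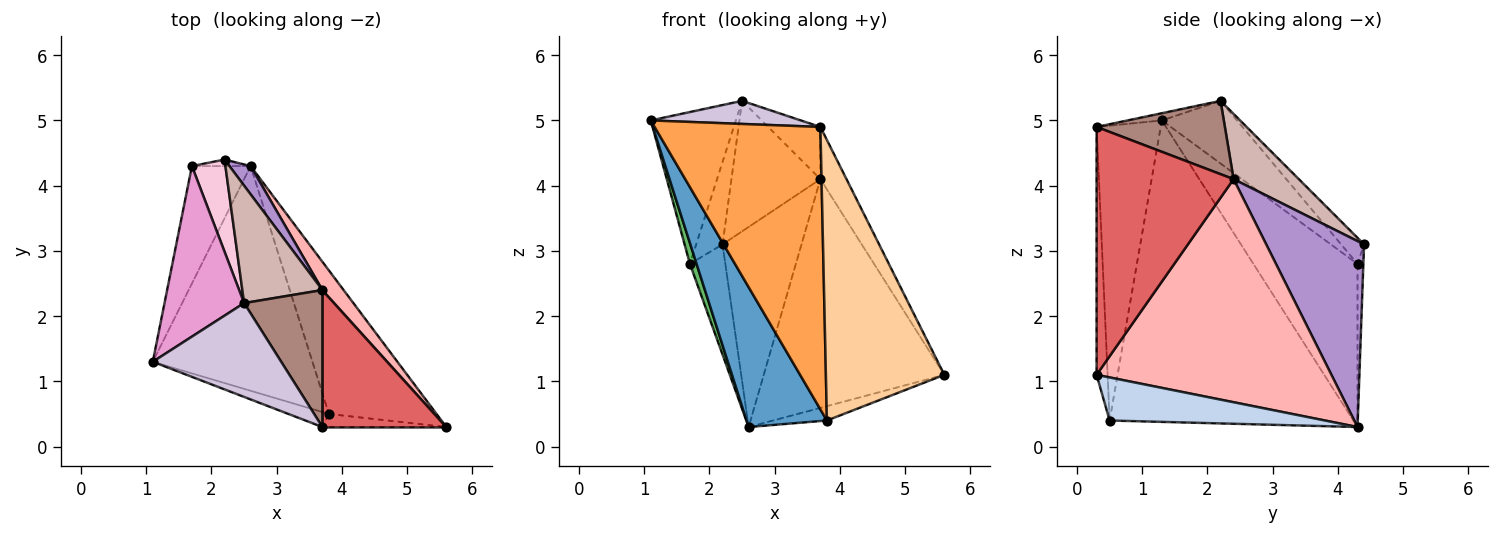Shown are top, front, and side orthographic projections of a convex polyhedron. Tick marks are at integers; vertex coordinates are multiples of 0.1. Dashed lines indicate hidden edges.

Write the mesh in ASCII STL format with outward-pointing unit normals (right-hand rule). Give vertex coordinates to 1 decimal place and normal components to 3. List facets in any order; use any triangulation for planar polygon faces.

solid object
 facet normal -0.848 -0.280 -0.449
  outer loop
   vertex 3.8 0.5 0.4
   vertex 1.1 1.3 5.0
   vertex 2.6 4.3 0.3
  endloop
 endfacet
 facet normal 0.370 0.092 -0.925
  outer loop
   vertex 3.8 0.5 0.4
   vertex 2.6 4.3 0.3
   vertex 5.6 0.3 1.1
  endloop
 endfacet
 facet normal -0.360 -0.932 -0.049
  outer loop
   vertex 3.8 0.5 0.4
   vertex 3.7 0.3 4.9
   vertex 1.1 1.3 5.0
  endloop
 endfacet
 facet normal -0.093 -0.995 -0.046
  outer loop
   vertex 3.8 0.5 0.4
   vertex 5.6 0.3 1.1
   vertex 3.7 0.3 4.9
  endloop
 endfacet
 facet normal -0.939 -0.060 -0.338
  outer loop
   vertex 1.7 4.3 2.8
   vertex 2.6 4.3 0.3
   vertex 1.1 1.3 5.0
  endloop
 endfacet
 facet normal -0.162 0.985 -0.058
  outer loop
   vertex 1.7 4.3 2.8
   vertex 2.2 4.4 3.1
   vertex 2.6 4.3 0.3
  endloop
 endfacet
 facet normal 0.882 0.168 0.441
  outer loop
   vertex 3.7 2.4 4.1
   vertex 3.7 0.3 4.9
   vertex 5.6 0.3 1.1
  endloop
 endfacet
 facet normal 0.790 0.608 0.075
  outer loop
   vertex 3.7 2.4 4.1
   vertex 5.6 0.3 1.1
   vertex 2.6 4.3 0.3
  endloop
 endfacet
 facet normal 0.775 0.626 0.088
  outer loop
   vertex 3.7 2.4 4.1
   vertex 2.6 4.3 0.3
   vertex 2.2 4.4 3.1
  endloop
 endfacet
 facet normal -0.054 -0.239 0.970
  outer loop
   vertex 2.5 2.2 5.3
   vertex 1.1 1.3 5.0
   vertex 3.7 0.3 4.9
  endloop
 endfacet
 facet normal 0.659 0.268 0.703
  outer loop
   vertex 2.5 2.2 5.3
   vertex 3.7 0.3 4.9
   vertex 3.7 2.4 4.1
  endloop
 endfacet
 facet normal 0.479 0.653 0.587
  outer loop
   vertex 2.5 2.2 5.3
   vertex 3.7 2.4 4.1
   vertex 2.2 4.4 3.1
  endloop
 endfacet
 facet normal -0.507 0.573 0.644
  outer loop
   vertex 2.5 2.2 5.3
   vertex 1.7 4.3 2.8
   vertex 1.1 1.3 5.0
  endloop
 endfacet
 facet normal -0.502 0.576 0.645
  outer loop
   vertex 2.5 2.2 5.3
   vertex 2.2 4.4 3.1
   vertex 1.7 4.3 2.8
  endloop
 endfacet
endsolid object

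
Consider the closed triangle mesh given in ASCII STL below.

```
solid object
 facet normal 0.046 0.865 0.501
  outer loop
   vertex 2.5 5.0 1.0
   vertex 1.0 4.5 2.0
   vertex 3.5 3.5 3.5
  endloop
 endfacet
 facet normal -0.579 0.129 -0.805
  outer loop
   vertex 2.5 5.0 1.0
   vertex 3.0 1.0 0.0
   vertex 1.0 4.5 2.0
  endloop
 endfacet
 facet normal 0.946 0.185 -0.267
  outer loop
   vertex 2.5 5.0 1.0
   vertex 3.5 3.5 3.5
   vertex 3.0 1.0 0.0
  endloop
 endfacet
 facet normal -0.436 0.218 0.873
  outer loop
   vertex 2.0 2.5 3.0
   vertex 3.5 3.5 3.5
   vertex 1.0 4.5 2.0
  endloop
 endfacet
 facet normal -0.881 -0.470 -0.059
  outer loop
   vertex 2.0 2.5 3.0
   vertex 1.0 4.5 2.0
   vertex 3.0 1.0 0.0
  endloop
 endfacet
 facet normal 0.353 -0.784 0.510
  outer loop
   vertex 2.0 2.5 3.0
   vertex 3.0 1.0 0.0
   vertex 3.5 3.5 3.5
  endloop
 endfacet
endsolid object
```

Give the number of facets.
6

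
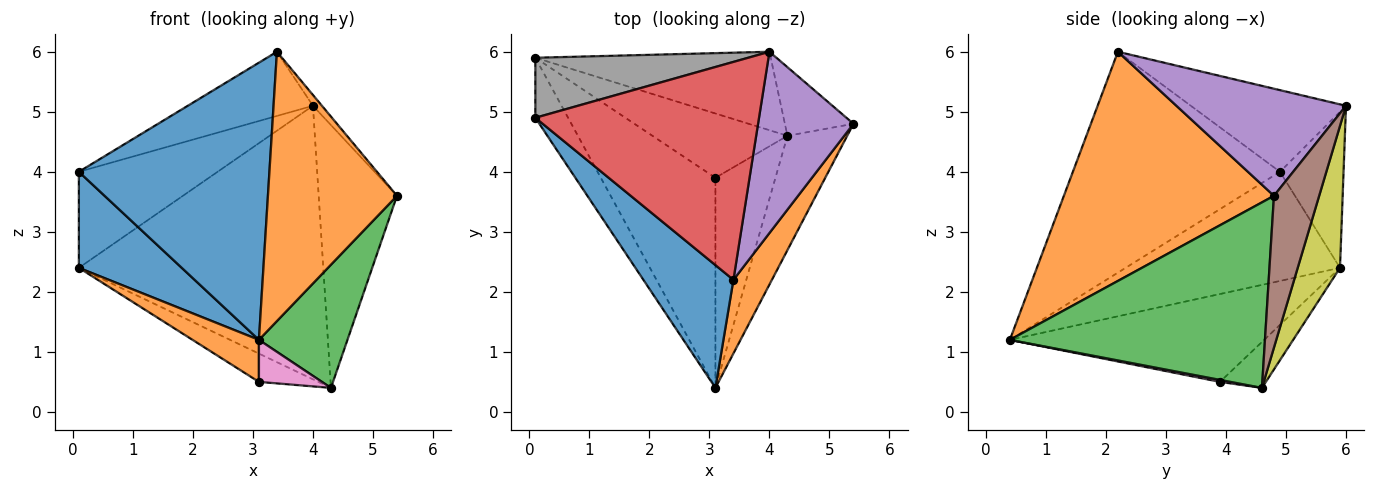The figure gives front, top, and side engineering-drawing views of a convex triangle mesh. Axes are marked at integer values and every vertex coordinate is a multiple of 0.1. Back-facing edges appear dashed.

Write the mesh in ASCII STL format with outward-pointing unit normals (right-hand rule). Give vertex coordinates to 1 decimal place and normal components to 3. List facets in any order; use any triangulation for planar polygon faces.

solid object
 facet normal -0.705 -0.649 0.287
  outer loop
   vertex 3.4 2.2 6.0
   vertex 0.1 4.9 4.0
   vertex 3.1 0.4 1.2
  endloop
 endfacet
 facet normal 0.843 -0.518 0.142
  outer loop
   vertex 3.4 2.2 6.0
   vertex 3.1 0.4 1.2
   vertex 5.4 4.8 3.6
  endloop
 endfacet
 facet normal 0.904 -0.314 -0.291
  outer loop
   vertex 4.3 4.6 0.4
   vertex 5.4 4.8 3.6
   vertex 3.1 0.4 1.2
  endloop
 endfacet
 facet normal -0.331 0.267 0.905
  outer loop
   vertex 4.0 6.0 5.1
   vertex 0.1 4.9 4.0
   vertex 3.4 2.2 6.0
  endloop
 endfacet
 facet normal 0.746 0.040 0.665
  outer loop
   vertex 4.0 6.0 5.1
   vertex 3.4 2.2 6.0
   vertex 5.4 4.8 3.6
  endloop
 endfacet
 facet normal 0.488 0.845 -0.220
  outer loop
   vertex 4.0 6.0 5.1
   vertex 5.4 4.8 3.6
   vertex 4.3 4.6 0.4
  endloop
 endfacet
 facet normal 0.033 -0.196 -0.980
  outer loop
   vertex 3.1 3.9 0.5
   vertex 4.3 4.6 0.4
   vertex 3.1 0.4 1.2
  endloop
 endfacet
 facet normal -0.362 0.790 0.494
  outer loop
   vertex 0.1 5.9 2.4
   vertex 0.1 4.9 4.0
   vertex 4.0 6.0 5.1
  endloop
 endfacet
 facet normal 0.164 0.948 -0.272
  outer loop
   vertex 0.1 5.9 2.4
   vertex 4.0 6.0 5.1
   vertex 4.3 4.6 0.4
  endloop
 endfacet
 facet normal -0.297 0.385 -0.874
  outer loop
   vertex 0.1 5.9 2.4
   vertex 4.3 4.6 0.4
   vertex 3.1 3.9 0.5
  endloop
 endfacet
 facet normal -0.870 -0.418 -0.261
  outer loop
   vertex 0.1 5.9 2.4
   vertex 3.1 0.4 1.2
   vertex 0.1 4.9 4.0
  endloop
 endfacet
 facet normal -0.601 -0.157 -0.784
  outer loop
   vertex 0.1 5.9 2.4
   vertex 3.1 3.9 0.5
   vertex 3.1 0.4 1.2
  endloop
 endfacet
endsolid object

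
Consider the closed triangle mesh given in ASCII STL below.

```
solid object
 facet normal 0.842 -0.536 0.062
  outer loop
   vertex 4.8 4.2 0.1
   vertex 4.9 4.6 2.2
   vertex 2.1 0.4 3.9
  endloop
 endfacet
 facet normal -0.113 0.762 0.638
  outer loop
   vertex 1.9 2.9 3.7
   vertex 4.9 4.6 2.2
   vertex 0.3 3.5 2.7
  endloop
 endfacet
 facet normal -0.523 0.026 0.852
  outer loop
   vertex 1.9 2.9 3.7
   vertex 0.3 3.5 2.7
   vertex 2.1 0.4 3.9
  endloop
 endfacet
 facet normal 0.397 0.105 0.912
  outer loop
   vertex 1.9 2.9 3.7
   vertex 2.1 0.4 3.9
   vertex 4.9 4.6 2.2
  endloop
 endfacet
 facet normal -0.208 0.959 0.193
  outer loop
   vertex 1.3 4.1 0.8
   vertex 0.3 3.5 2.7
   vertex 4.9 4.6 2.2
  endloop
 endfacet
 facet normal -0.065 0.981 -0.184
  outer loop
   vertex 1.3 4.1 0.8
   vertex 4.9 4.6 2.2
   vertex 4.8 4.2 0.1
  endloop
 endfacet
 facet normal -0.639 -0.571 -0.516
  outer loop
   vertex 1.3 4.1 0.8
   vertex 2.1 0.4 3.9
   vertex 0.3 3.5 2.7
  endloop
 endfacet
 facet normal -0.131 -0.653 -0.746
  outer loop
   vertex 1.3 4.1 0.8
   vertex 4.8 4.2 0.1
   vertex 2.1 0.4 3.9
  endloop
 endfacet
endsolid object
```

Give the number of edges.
12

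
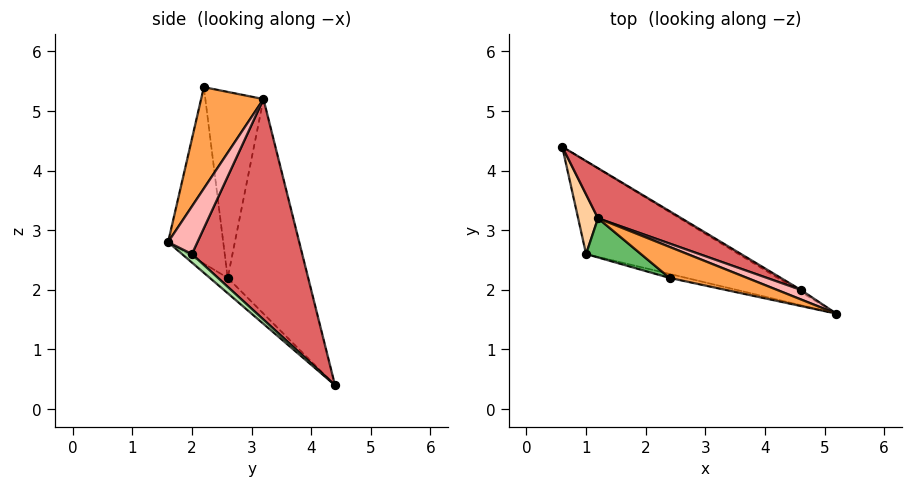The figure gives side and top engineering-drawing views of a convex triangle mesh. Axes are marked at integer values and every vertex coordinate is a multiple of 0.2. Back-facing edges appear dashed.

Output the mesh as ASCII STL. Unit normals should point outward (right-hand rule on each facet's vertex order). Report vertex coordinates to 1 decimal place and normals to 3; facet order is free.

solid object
 facet normal -0.070 -0.713 -0.698
  outer loop
   vertex 1.0 2.6 2.2
   vertex 0.6 4.4 0.4
   vertex 5.2 1.6 2.8
  endloop
 endfacet
 facet normal -0.229 -0.973 -0.022
  outer loop
   vertex 1.0 2.6 2.2
   vertex 5.2 1.6 2.8
   vertex 2.4 2.2 5.4
  endloop
 endfacet
 facet normal 0.541 0.732 0.414
  outer loop
   vertex 1.2 3.2 5.2
   vertex 2.4 2.2 5.4
   vertex 5.2 1.6 2.8
  endloop
 endfacet
 facet normal -0.988 -0.128 0.091
  outer loop
   vertex 1.2 3.2 5.2
   vertex 0.6 4.4 0.4
   vertex 1.0 2.6 2.2
  endloop
 endfacet
 facet normal -0.647 -0.738 0.191
  outer loop
   vertex 1.2 3.2 5.2
   vertex 1.0 2.6 2.2
   vertex 2.4 2.2 5.4
  endloop
 endfacet
 facet normal 0.592 0.770 -0.237
  outer loop
   vertex 4.6 2.0 2.6
   vertex 5.2 1.6 2.8
   vertex 0.6 4.4 0.4
  endloop
 endfacet
 facet normal 0.439 0.883 0.166
  outer loop
   vertex 4.6 2.0 2.6
   vertex 0.6 4.4 0.4
   vertex 1.2 3.2 5.2
  endloop
 endfacet
 facet normal 0.482 0.843 0.241
  outer loop
   vertex 4.6 2.0 2.6
   vertex 1.2 3.2 5.2
   vertex 5.2 1.6 2.8
  endloop
 endfacet
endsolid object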